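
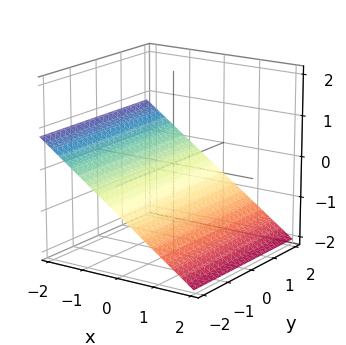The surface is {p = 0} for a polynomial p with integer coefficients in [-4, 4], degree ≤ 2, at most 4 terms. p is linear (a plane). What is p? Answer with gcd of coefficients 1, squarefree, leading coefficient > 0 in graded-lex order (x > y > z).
First, the degree is 1 — every cross-section is a straight line — this is a plane.
Next, observable constraints: it meets the x-axis at x = -1 (among the integer gridlines); no y-intercept at any integer in the box.
Finally, the integer polynomial consistent with all of this is the stated p.

2*x + 3*z + 2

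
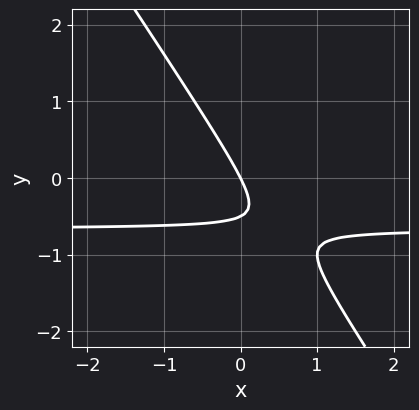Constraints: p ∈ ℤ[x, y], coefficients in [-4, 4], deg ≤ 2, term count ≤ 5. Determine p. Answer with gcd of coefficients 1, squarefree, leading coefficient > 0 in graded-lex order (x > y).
3*x*y + 2*y^2 + 2*x + y

1. The degree is 2 — the shape is more complex than any degree-1 curve.
2. Observable constraints: it meets the x-axis at x = 0 (among the integer gridlines); it crosses the y-axis at the gridline y = 0.
3. Matching integer coefficients to the picture gives p.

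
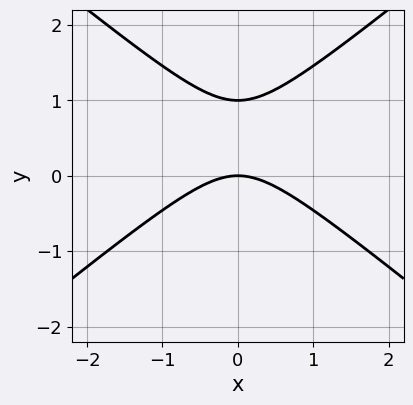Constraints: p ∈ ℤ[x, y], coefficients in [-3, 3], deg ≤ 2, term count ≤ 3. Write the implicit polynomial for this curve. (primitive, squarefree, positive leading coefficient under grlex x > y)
2*x^2 - 3*y^2 + 3*y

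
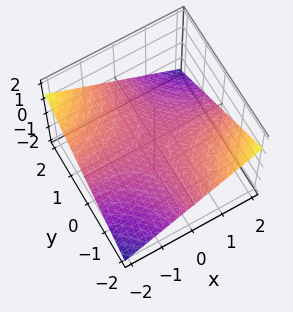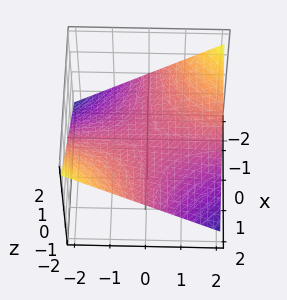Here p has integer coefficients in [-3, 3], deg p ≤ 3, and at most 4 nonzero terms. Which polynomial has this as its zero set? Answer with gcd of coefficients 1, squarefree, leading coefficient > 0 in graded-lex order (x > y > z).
x*y + 3*z

1. deg p = 2. A saddle surface; a quadric.
2. From the visible intercepts: the visible y-axis segment lies entirely on the surface; the visible x-axis segment lies entirely on the surface; one z-axis crossing is at z = 0.
3. Assembling these constraints gives the stated polynomial.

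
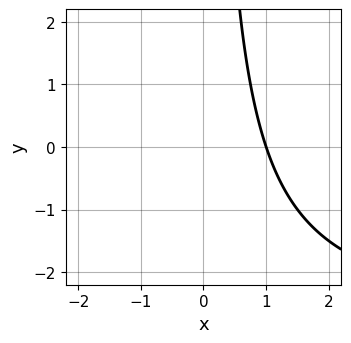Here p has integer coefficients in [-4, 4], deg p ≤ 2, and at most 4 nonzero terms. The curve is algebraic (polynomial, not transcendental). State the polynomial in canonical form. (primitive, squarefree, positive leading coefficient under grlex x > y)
1. The degree is 2 — the shape is more complex than any degree-1 curve.
2. Reading off the gridlines: it misses every integer gridline on the y-axis; one x-axis crossing is at x = 1.
3. Matching integer coefficients to the picture gives p.

x*y + 3*x - 3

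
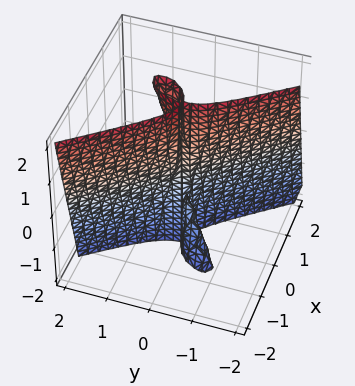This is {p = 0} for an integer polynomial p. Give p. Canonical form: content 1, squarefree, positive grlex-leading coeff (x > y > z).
2*x^3 - x*y*z + y^3

First, the picture has 2 separate pieces. They look like related sheets of one shape, so recover p as a whole.
Next, the degree is 3 — no degree-2 surface has this shape.
Then, from the visible intercepts: the visible z-axis segment lies entirely on the surface; it crosses the y-axis at the gridline y = 0; it meets the x-axis at x = 0 (among the integer gridlines).
Finally, these observations pin down the coefficients.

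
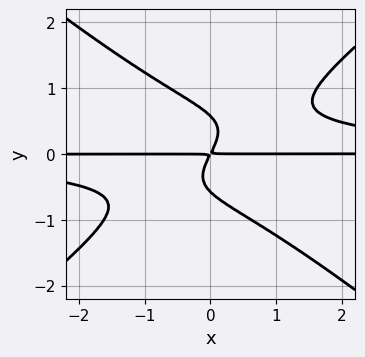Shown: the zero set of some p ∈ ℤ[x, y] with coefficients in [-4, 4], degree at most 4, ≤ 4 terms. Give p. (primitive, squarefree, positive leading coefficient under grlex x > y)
The degree is 4 — the shape is more complex than any degree-3 curve.
Reading off the gridlines: every point of the x-axis in the box is on the curve.
The integer polynomial consistent with all of this is the stated p.

2*x^2*y^2 - 3*y^4 - 2*x*y + y^2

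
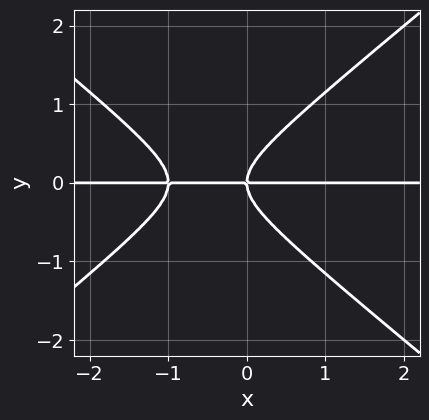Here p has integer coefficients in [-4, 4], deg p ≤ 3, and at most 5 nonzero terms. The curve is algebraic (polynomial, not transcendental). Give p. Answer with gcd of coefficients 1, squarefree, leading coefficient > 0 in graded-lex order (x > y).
First, degree: no degree-2 curve has this shape, so deg p = 3.
Then, from the axis intercepts and sections: it crosses the y-axis at the gridline y = 0; the visible x-axis segment lies entirely on the curve.
Finally, the integer polynomial consistent with all of this is the stated p.

2*x^2*y - 3*y^3 + 2*x*y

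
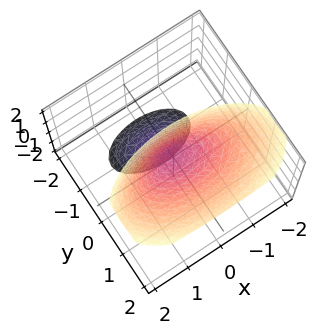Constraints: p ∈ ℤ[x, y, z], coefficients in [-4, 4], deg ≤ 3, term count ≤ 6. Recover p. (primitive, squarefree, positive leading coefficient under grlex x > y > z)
x^2 + 3*y^2 - 3*y*z - z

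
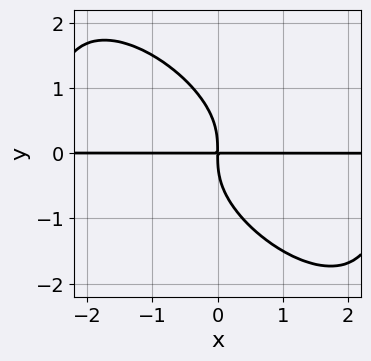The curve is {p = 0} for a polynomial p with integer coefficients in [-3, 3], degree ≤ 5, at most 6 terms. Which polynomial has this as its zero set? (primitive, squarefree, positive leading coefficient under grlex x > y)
2*x^2*y^2 + 3*x*y^3 + 2*y^4 + 3*x*y

(a) deg p = 4. A generic line meets the curve in up to 4 points.
(b) Against the integer gridlines: the visible x-axis segment lies entirely on the curve.
(c) Assembling these constraints gives the stated polynomial.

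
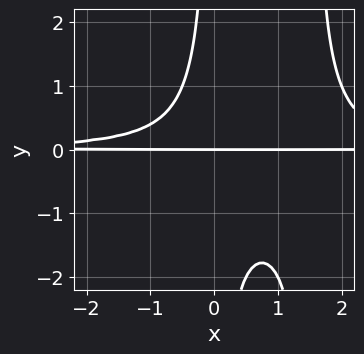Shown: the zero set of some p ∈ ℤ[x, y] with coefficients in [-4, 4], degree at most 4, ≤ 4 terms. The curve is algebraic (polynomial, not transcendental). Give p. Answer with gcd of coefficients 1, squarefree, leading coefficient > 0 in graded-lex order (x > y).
First, deg p = 4. The shape is more complex than any degree-3 curve.
Next, from the axis intercepts and sections: every point of the x-axis in the box is on the curve; it crosses the y-axis at the gridline y = 0.
Finally, the integer polynomial consistent with all of this is the stated p.

2*x^2*y^2 - 3*x*y^2 - 2*y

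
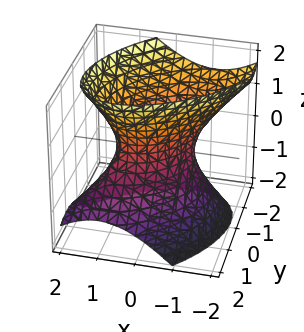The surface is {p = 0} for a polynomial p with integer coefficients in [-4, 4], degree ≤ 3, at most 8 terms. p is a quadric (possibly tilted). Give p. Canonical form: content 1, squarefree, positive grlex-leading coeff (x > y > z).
1. Degree: the shape is more complex than any degree-1 surface, so deg p = 2.
2. From the visible intercepts: no z-intercept at any integer in the box.
3. Assembling these constraints gives the stated polynomial.

3*x^2 - 3*x*y + 3*y^2 + 2*y*z - 2*z^2 - 2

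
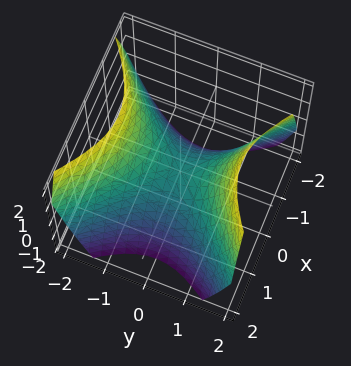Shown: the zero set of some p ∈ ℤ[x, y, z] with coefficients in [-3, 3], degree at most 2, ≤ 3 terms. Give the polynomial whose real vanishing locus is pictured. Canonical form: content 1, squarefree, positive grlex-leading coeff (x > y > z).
x^2 - y^2 + z

deg p = 2. A hyperbolic paraboloid; a quadric.
Symmetries: the x ↦ −x reflection is a symmetry, so x appears only in even powers; it's symmetric under y → −y, forcing even powers of y.
Against the integer gridlines: it crosses the y-axis at the gridline y = 0; it crosses the z-axis at the gridline z = 0; it meets the x-axis at x = 0 (among the integer gridlines).
These observations pin down the coefficients.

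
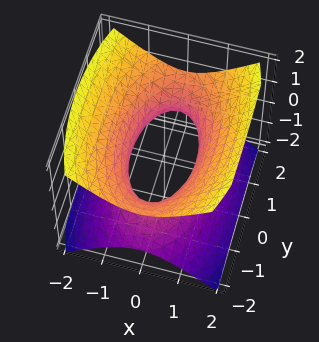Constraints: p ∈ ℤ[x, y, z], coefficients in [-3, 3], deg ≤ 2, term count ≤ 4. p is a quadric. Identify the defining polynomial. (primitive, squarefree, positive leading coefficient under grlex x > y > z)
(a) Degree: an hourglass — one-sheet hyperboloid; a quadric, so deg p = 2.
(b) Symmetries: mirror symmetry z ↦ −z ⇒ only even powers of z; mirror symmetry x ↦ −x ⇒ only even powers of x; mirror symmetry y ↦ −y ⇒ only even powers of y.
(c) Reading off the gridlines: no z-intercept at any integer in the box.
(d) Solving for integer coefficients yields p as stated.

3*x^2 + y^2 - 3*z^2 - 2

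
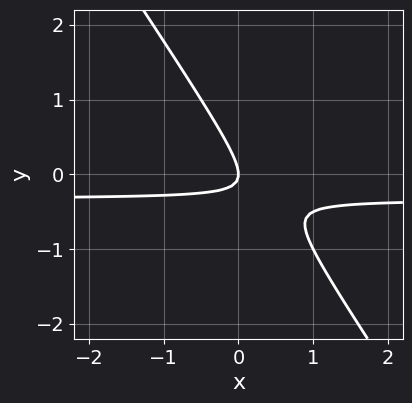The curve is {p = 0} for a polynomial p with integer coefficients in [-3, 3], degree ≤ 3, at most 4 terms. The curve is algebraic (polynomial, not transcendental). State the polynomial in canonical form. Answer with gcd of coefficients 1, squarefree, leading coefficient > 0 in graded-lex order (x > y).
(a) deg p = 2.
(b) Checking where it meets the axes: it crosses the y-axis at the gridline y = 0; it crosses the x-axis at the gridline x = 0.
(c) Fitting integer coefficients to these (and the overall shape) gives p.

3*x*y + 2*y^2 + x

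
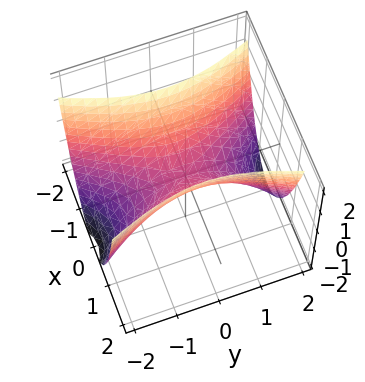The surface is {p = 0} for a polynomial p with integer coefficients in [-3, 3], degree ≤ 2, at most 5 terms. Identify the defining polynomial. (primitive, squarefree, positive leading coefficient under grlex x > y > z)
3*x^2 - y^2 - 2*z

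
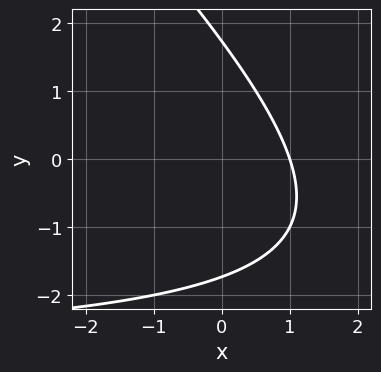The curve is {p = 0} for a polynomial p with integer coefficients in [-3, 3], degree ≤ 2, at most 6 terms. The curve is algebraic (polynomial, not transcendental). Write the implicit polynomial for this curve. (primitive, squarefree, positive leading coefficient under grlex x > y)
x*y + y^2 + 3*x - 3

(a) deg p = 2.
(b) From the axis intercepts and sections: it meets the x-axis at x = 1 (among the integer gridlines).
(c) These observations pin down the coefficients.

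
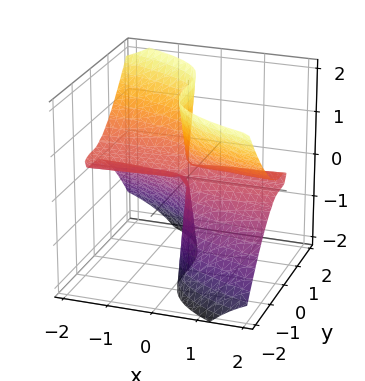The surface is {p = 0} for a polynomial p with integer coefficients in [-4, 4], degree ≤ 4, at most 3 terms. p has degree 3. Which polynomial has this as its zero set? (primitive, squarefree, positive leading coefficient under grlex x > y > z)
3*x*z^2 + 2*y^3 - x*z

First, the degree is 3 — no degree-2 surface has this shape.
Next, reading off the gridlines: the visible z-axis segment lies entirely on the surface; it crosses the y-axis at the gridline y = 0.
Finally, matching integer coefficients to the picture gives p. Check: (2, 0, 0) on the x-axis lies on the surface, and p(2, 0, 0) = 0. ✓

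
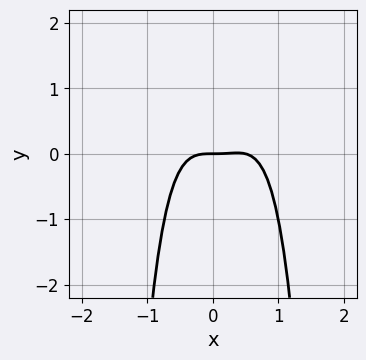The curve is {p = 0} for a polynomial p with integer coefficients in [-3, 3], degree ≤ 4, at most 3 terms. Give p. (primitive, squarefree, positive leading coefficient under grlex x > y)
2*x^4 - x^3 + y

The degree is 4 — a generic line meets the curve in up to 4 points.
From the visible intercepts: one x-axis crossing is at x = 0; one y-axis crossing is at y = 0.
Together with the visible shape, these determine p as stated.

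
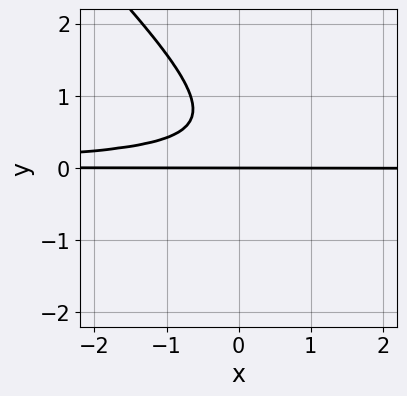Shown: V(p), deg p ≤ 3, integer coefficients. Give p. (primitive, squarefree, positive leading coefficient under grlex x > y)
3*x*y^2 + 3*y^3 - 3*y^2 + 2*y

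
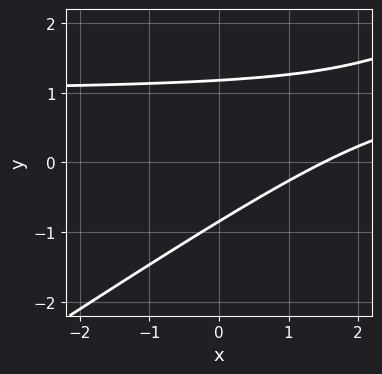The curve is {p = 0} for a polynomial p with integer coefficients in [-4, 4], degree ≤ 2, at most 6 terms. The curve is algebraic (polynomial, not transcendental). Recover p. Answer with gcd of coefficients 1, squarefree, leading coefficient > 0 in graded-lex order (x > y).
(a) Degree: a generic line meets the curve in up to 2 points, so deg p = 2.
(b) The integer polynomial consistent with all of this is the stated p.

2*x*y - 3*y^2 - 2*x + y + 3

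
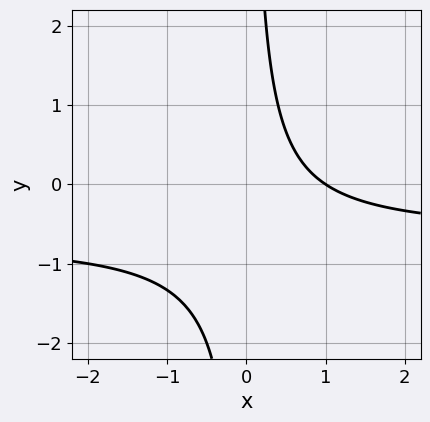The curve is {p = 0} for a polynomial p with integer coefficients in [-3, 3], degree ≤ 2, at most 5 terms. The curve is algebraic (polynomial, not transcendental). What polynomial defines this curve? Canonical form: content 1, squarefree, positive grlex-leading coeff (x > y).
1. The degree is 2 — a generic line meets the curve in up to 2 points.
2. Against the integer gridlines: the curve avoids every integer y-axis point in the box; one x-axis crossing is at x = 1.
3. Matching integer coefficients to the picture gives p.

3*x*y + 2*x - 2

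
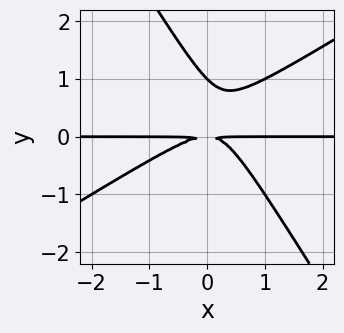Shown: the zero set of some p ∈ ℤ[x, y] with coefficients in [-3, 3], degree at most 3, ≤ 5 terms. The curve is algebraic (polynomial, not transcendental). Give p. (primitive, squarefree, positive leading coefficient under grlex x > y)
x^2*y - x*y^2 - y^3 + y^2

The degree is 3 — no degree-2 curve has this shape.
Reading off the gridlines: it meets the y-axis at y = 1 (among the integer gridlines); every point of the x-axis in the box is on the curve.
Putting this together gives p.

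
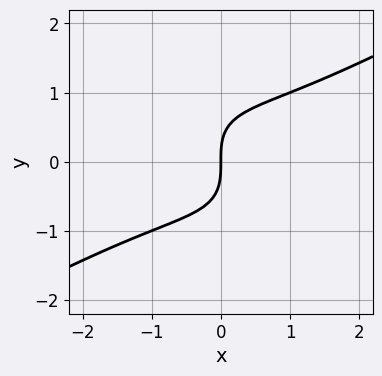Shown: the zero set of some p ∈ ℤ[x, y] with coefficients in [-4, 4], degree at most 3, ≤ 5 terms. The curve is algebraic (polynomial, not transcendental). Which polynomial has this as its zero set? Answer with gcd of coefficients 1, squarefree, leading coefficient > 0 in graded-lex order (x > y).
1. deg p = 3. A generic line meets the curve in up to 3 points.
2. Against the integer gridlines: it meets the x-axis at x = 0 (among the integer gridlines); it crosses the y-axis at the gridline y = 0.
3. Together with the visible shape, these determine p as stated.

x^3 - 2*x*y^2 - 2*y^3 + 3*x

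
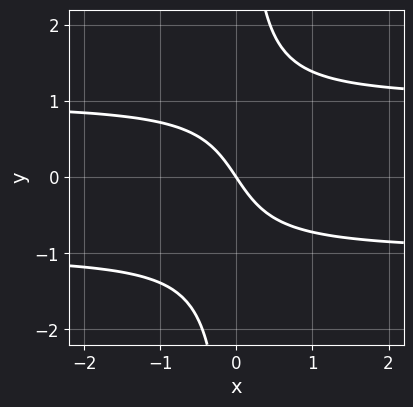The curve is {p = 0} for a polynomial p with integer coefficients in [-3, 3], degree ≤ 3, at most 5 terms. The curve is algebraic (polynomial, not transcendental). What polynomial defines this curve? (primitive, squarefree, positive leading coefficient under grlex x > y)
3*x*y^2 - 3*x - 2*y

First, the degree is 3 — no degree-2 curve has this shape.
Next, observable constraints: it crosses the x-axis at the gridline x = 0; one y-axis crossing is at y = 0.
Finally, these observations pin down the coefficients.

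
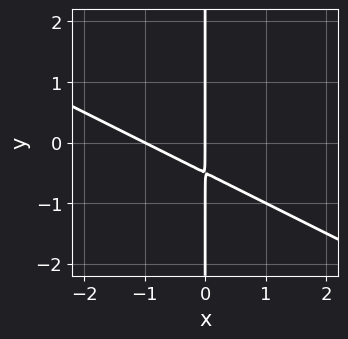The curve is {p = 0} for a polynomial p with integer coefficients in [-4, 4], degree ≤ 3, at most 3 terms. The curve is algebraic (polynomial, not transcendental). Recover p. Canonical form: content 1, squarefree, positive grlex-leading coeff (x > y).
(a) Degree: no degree-1 curve has this shape, so deg p = 2.
(b) From the visible intercepts: the visible y-axis segment lies entirely on the curve; the x-axis gridline crossings are at x ∈ {-1, 0}.
(c) The integer polynomial consistent with all of this is the stated p.

x^2 + 2*x*y + x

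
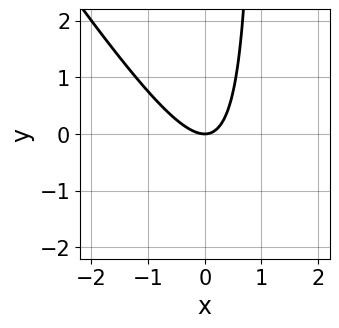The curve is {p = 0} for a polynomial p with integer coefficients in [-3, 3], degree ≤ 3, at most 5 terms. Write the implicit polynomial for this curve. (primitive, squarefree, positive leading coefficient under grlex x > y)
1. The degree is 2 — no degree-1 curve has this shape.
2. Reading off the gridlines: it crosses the x-axis at the gridline x = 0; one y-axis crossing is at y = 0.
3. Together with the visible shape, these determine p as stated.

3*x^2 + 2*x*y - 2*y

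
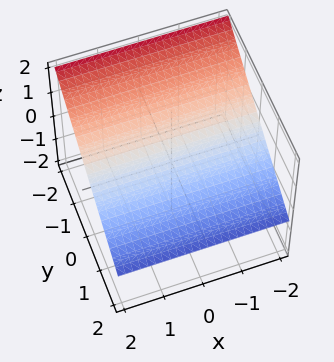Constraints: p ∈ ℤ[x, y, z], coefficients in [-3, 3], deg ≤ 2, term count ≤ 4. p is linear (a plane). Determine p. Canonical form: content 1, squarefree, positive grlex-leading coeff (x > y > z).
2*y + 3*z - 2

The degree is 1 — every cross-section is a straight line — this is a plane.
From the axis intercepts and sections: the surface avoids every integer x-axis point in the box; one y-axis crossing is at y = 1.
Putting this together gives p.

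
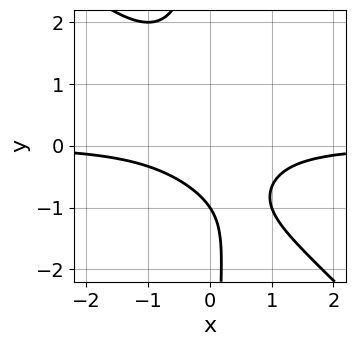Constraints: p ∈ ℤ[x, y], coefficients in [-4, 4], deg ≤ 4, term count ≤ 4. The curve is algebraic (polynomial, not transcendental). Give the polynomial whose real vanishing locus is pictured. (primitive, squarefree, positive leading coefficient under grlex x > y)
3*x^2*y + 3*x*y^2 + 2*y + 2

First, degree: no degree-2 curve has this shape, so deg p = 3.
Then, checking where it meets the axes: it misses every integer gridline on the x-axis; it crosses the y-axis at the gridline y = -1.
Finally, these observations pin down the coefficients.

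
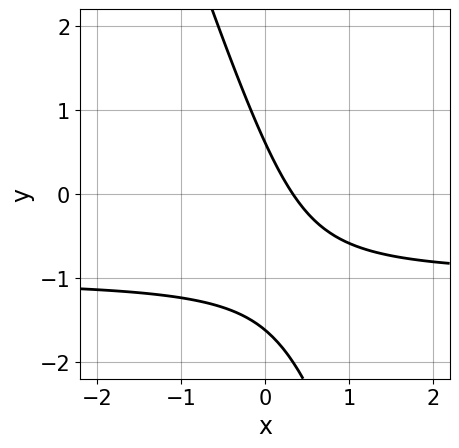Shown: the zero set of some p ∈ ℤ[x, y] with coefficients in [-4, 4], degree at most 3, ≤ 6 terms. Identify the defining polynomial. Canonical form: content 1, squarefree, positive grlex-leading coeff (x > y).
(a) The degree is 2 — a generic line meets the curve in up to 2 points.
(b) Matching integer coefficients to the picture gives p.

3*x*y + y^2 + 3*x + y - 1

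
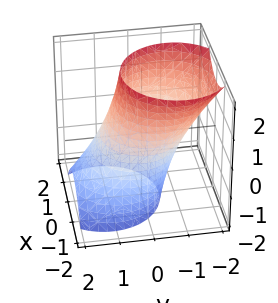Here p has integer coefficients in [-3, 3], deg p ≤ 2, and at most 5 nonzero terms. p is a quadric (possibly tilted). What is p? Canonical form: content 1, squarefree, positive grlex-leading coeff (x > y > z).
(a) Degree: the shape is more complex than any degree-1 surface, so deg p = 2.
(b) From the axis intercepts and sections: no z-intercept at any integer in the box.
(c) Fitting integer coefficients to these (and the overall shape) gives p.

2*x^2 + 2*y^2 + 2*y*z - 3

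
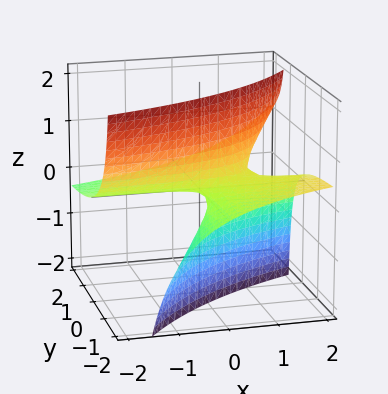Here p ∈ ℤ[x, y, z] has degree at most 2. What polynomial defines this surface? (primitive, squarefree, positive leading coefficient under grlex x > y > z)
x*y + 2*x*z - 3*y*z - 2*z

1. deg p = 2. The shape is more complex than any degree-1 surface.
2. From the axis intercepts and sections: one z-axis crossing is at z = 0; the visible y-axis segment lies entirely on the surface; every point of the x-axis in the box is on the surface.
3. Solving for integer coefficients yields p as stated.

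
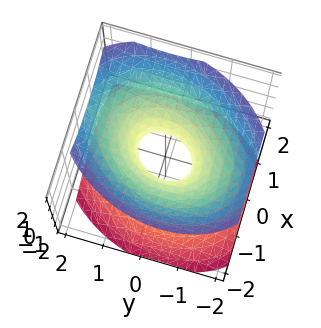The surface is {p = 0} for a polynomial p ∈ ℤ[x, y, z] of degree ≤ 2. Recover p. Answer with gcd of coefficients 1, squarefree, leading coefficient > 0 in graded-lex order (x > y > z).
(a) Degree: a generic line meets the surface in up to 2 points, so deg p = 2.
(b) From the visible intercepts: the surface avoids every integer z-axis point in the box.
(c) These observations pin down the coefficients.

3*x^2 - x*y + 2*y^2 - 3*z^2 - 1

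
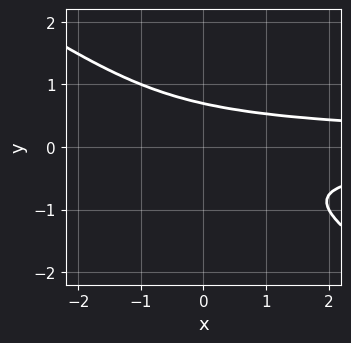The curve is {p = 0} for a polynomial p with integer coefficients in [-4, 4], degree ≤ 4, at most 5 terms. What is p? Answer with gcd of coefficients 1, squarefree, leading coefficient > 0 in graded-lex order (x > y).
deg p = 3.
Checking where it meets the axes: no x-intercept at any integer in the box.
Together with the visible shape, these determine p as stated.

2*x*y^2 + 3*y^3 - 1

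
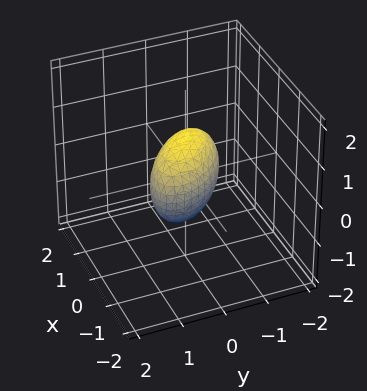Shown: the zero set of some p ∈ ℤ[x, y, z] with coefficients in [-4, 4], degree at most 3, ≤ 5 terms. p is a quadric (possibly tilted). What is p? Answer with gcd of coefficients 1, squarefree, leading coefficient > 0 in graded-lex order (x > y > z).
3*x^2 + 3*x*y + 3*y^2 + 2*z^2 - 2

(a) Degree: no degree-1 surface has this shape, so deg p = 2.
(b) Reading off the gridlines: among the integer gridlines, it crosses the z-axis at z ∈ {-1, 1}.
(c) The integer polynomial consistent with all of this is the stated p.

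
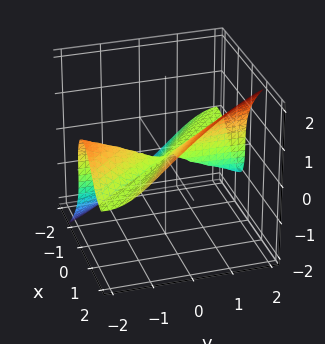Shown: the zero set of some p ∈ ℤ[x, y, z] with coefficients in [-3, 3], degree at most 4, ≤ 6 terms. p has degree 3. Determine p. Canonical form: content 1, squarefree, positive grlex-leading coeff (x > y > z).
x^3 + 2*x^2*y - x^2*z + x*y^2 - z^3

deg p = 3. A generic line meets the surface in up to 3 points.
From the axis intercepts and sections: it crosses the x-axis at the gridline x = 0; the visible y-axis segment lies entirely on the surface; it crosses the z-axis at the gridline z = 0.
Together with the visible shape, these determine p as stated.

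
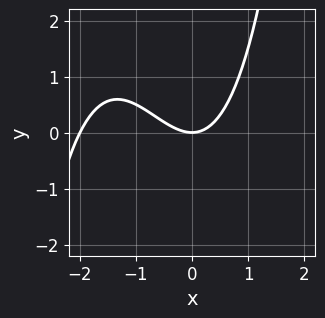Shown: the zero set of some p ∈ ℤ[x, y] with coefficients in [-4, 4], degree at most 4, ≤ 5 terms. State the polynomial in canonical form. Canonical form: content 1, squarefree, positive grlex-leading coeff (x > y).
Degree: a generic line meets the curve in up to 3 points, so deg p = 3.
From the axis intercepts and sections: it meets the y-axis at y = 0 (among the integer gridlines); among the integer gridlines, it crosses the x-axis at x ∈ {-2, 0}.
Fitting integer coefficients to these (and the overall shape) gives p.

x^3 + 2*x^2 - 2*y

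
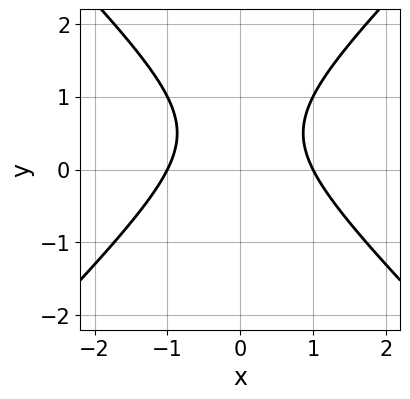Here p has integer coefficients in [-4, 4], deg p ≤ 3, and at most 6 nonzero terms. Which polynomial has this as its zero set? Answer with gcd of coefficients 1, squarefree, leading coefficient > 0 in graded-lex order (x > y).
(a) Degree: a generic line meets the curve in up to 2 points, so deg p = 2.
(b) Symmetries: the x ↦ −x reflection is a symmetry, so x appears only in even powers.
(c) From the visible intercepts: among the integer gridlines, it crosses the x-axis at x ∈ {-1, 1}; it misses every integer gridline on the y-axis.
(d) Together with the visible shape, these determine p as stated.

x^2 - y^2 + y - 1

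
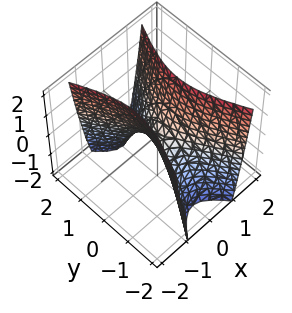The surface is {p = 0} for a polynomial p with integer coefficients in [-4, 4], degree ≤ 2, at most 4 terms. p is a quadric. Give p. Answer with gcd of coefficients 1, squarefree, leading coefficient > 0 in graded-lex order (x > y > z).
3*x^2 - y^2 - z

Degree: a hyperbolic paraboloid; a quadric, so deg p = 2.
Symmetries: the y ↦ −y reflection is a symmetry, so y appears only in even powers; it's symmetric under x → −x, forcing even powers of x.
From the axis intercepts and sections: one z-axis crossing is at z = 0; one x-axis crossing is at x = 0; it crosses the y-axis at the gridline y = 0.
Assembling these constraints gives the stated polynomial.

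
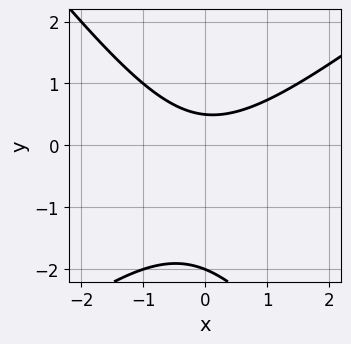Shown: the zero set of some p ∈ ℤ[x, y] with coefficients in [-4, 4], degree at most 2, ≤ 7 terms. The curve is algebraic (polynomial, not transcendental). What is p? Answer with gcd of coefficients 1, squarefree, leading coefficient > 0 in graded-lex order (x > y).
2*x^2 - x*y - 2*y^2 - 3*y + 2

1. Degree: a generic line meets the curve in up to 2 points, so deg p = 2.
2. Against the integer gridlines: one y-axis crossing is at y = -2; it misses every integer gridline on the x-axis.
3. Matching integer coefficients to the picture gives p.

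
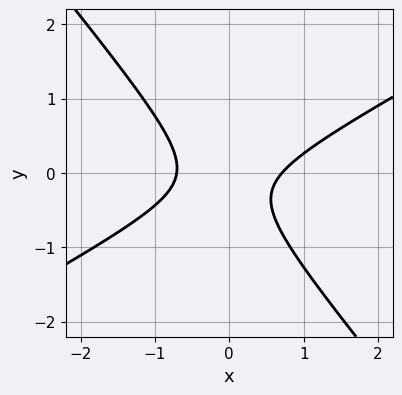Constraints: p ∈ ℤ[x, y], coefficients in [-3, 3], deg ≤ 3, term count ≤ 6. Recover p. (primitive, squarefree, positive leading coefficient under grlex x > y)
2*x^2 - 2*x*y - 3*y^2 - y - 1

(a) The degree is 2 — no degree-1 curve has this shape.
(b) Reading off the gridlines: the curve avoids every integer y-axis point in the box.
(c) Solving for integer coefficients yields p as stated.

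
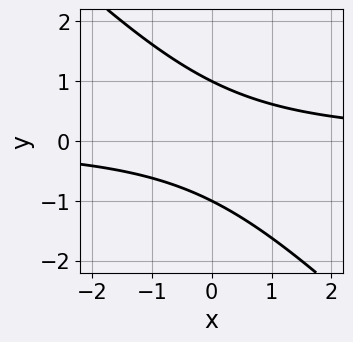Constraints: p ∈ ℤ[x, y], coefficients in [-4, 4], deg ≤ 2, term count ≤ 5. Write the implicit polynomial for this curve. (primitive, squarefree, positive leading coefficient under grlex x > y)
The degree is 2 — a generic line meets the curve in up to 2 points.
Checking where it meets the axes: it misses every integer gridline on the x-axis; among the integer gridlines, it crosses the y-axis at y ∈ {-1, 1}.
The integer polynomial consistent with all of this is the stated p.

x*y + y^2 - 1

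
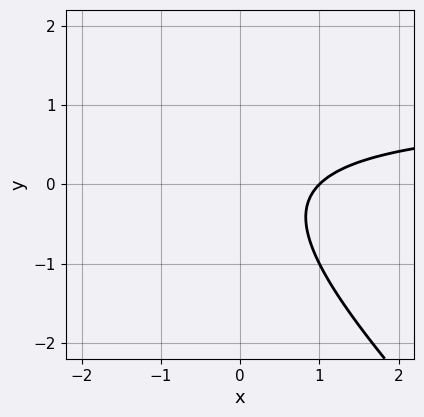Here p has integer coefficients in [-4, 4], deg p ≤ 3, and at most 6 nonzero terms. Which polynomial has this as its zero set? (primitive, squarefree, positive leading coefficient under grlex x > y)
x*y + y^2 - x + 1

deg p = 2. No degree-1 curve has this shape.
Observable constraints: it crosses the x-axis at the gridline x = 1; the curve avoids every integer y-axis point in the box.
These observations pin down the coefficients.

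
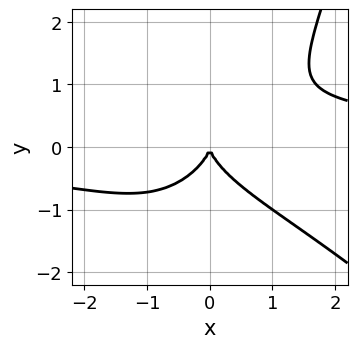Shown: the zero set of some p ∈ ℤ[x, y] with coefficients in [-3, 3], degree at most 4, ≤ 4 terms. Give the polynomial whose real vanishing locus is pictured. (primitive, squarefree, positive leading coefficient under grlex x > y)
x^3*y + x^2*y^2 - 2*y^3 - 2*x^2

First, degree: the shape is more complex than any degree-3 curve, so deg p = 4.
Next, reading off the gridlines: it crosses the x-axis at the gridline x = 0; it crosses the y-axis at the gridline y = 0.
Finally, putting this together gives p.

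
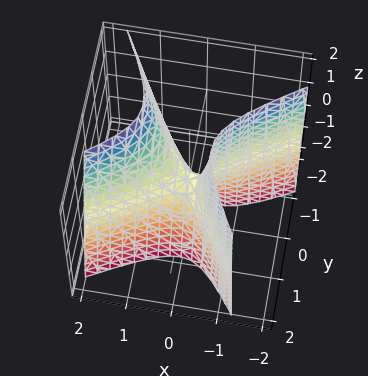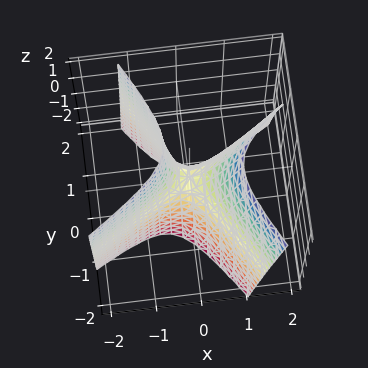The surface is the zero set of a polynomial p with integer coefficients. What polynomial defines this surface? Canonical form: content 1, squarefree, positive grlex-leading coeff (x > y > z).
3*x^2 - 3*x*y - x*z - 3*y^2 - z

deg p = 2.
From the axis intercepts and sections: one z-axis crossing is at z = 0; it meets the x-axis at x = 0 (among the integer gridlines); it meets the y-axis at y = 0 (among the integer gridlines).
These observations pin down the coefficients.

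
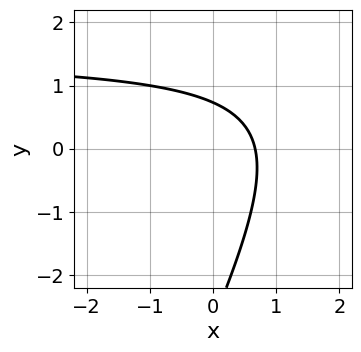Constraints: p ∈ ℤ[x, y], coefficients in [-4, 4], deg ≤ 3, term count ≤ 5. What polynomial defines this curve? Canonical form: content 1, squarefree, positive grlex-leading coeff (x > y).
1. deg p = 2. No degree-1 curve has this shape.
2. Putting this together gives p.

2*x*y - y^2 - 3*x - 2*y + 2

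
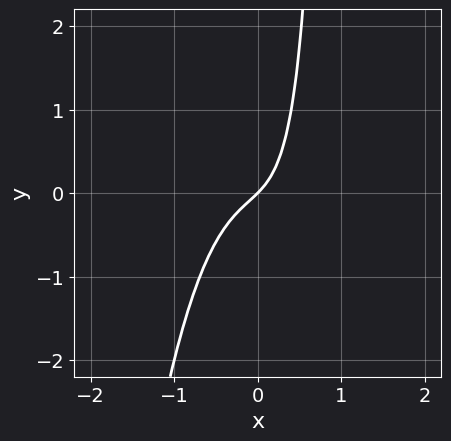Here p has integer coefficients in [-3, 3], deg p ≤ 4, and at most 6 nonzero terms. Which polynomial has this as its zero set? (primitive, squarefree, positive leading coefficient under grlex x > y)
The degree is 3 — a generic line meets the curve in up to 3 points.
Against the integer gridlines: it meets the x-axis at x = 0 (among the integer gridlines); one y-axis crossing is at y = 0.
Fitting integer coefficients to these (and the overall shape) gives p.

3*x^3 + x*y + x - y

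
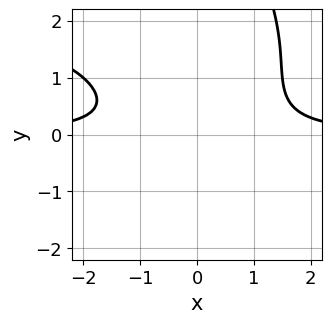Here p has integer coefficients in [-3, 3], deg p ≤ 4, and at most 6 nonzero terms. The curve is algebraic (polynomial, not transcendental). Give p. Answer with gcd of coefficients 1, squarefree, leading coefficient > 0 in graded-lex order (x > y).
Degree: no degree-3 curve has this shape, so deg p = 4.
Against the integer gridlines: no y-intercept at any integer in the box; no x-intercept at any integer in the box.
Putting this together gives p.

x^2*y^2 - x*y^3 - 3*x^2*y + 3*y^2 + 3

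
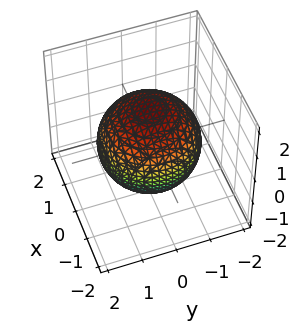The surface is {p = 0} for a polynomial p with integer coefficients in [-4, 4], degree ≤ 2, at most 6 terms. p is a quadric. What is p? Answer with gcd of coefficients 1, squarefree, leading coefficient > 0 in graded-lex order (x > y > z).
x^2 + y^2 + z^2 - 2

First, deg p = 2. A closed, bounded, convex surface; a quadric.
Then, symmetry: the z-axis is an axis of rotation, so x and y enter only as x² + y²; mirror symmetry z ↦ −z ⇒ only even powers of z.
Then, against the integer gridlines: a circular section at z = 0 has radius between 1 and 2.
Finally, solving for integer coefficients yields p as stated.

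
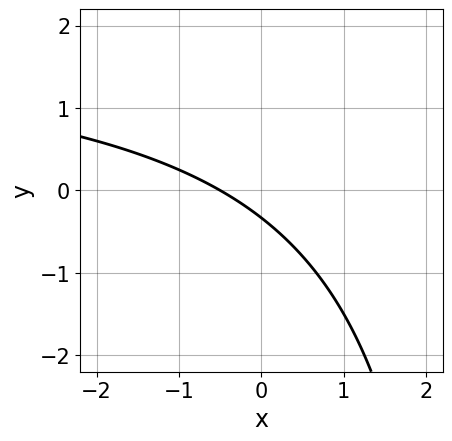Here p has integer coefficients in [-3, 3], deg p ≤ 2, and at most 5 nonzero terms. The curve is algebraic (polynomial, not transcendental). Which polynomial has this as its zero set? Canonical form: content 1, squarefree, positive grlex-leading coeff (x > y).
(a) Degree: the shape is more complex than any degree-1 curve, so deg p = 2.
(b) The integer polynomial consistent with all of this is the stated p.

x*y - 2*x - 3*y - 1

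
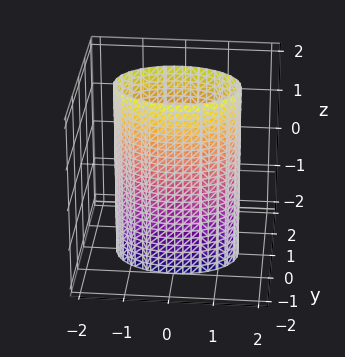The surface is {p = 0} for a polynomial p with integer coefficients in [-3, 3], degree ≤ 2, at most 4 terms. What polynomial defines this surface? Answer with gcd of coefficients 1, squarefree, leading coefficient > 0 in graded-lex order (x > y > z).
(a) Degree: constant cross-section along one axis; a quadric, so deg p = 2.
(b) Symmetries: it's symmetric under y → −y, forcing even powers of y; mirror symmetry x ↦ −x ⇒ only even powers of x; it's symmetric under z → −z, forcing even powers of z.
(c) Checking where it meets the axes: it misses every integer gridline on the z-axis; among the integer gridlines, it crosses the y-axis at y ∈ {-1, 1}.
(d) Matching integer coefficients to the picture gives p.

x^2 + 2*y^2 - 2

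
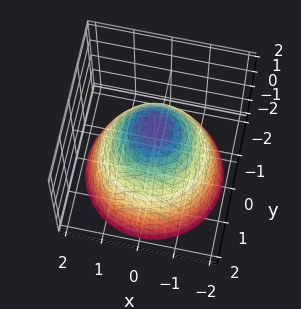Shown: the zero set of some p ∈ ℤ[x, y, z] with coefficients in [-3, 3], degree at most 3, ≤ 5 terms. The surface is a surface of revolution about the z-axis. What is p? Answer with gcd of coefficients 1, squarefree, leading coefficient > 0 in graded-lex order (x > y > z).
2*x^2 + 2*y^2 + 2*z - 3

Degree: no degree-1 surface has this shape, so deg p = 2.
Symmetries: every cross-section ⟂ z is a circle, so x, y appear only via x² + y².
Observable constraints: a circular section at z = 1 has radius between 0 and 1.
Assembling these constraints gives the stated polynomial.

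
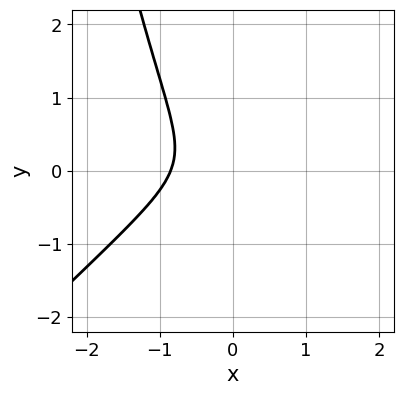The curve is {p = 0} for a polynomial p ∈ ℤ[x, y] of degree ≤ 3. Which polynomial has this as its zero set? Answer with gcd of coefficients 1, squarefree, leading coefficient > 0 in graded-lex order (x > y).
3*x^3 - 3*x^2*y + 3*y^2 - x + 1

First, degree: a generic line meets the curve in up to 3 points, so deg p = 3.
Then, observable constraints: no y-intercept at any integer in the box.
Finally, solving for integer coefficients yields p as stated.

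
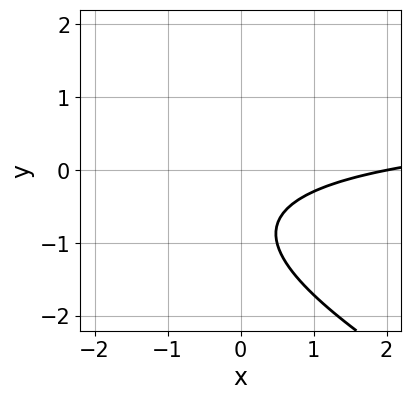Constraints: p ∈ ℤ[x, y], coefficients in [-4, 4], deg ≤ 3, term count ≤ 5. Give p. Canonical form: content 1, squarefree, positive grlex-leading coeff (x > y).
x*y + 2*y^2 - x + 3*y + 2

First, degree: the shape is more complex than any degree-1 curve, so deg p = 2.
Next, against the integer gridlines: the curve avoids every integer y-axis point in the box; it meets the x-axis at x = 2 (among the integer gridlines).
Finally, these observations pin down the coefficients.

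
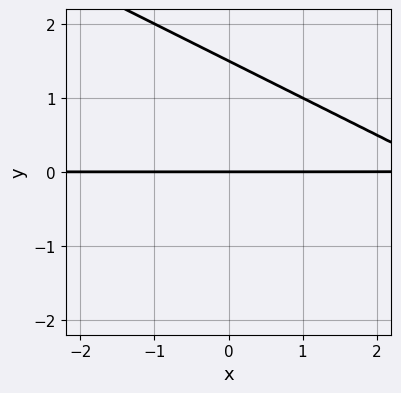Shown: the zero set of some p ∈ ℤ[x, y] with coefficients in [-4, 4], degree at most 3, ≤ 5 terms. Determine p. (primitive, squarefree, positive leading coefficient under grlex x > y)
(a) deg p = 2.
(b) Checking where it meets the axes: the visible x-axis segment lies entirely on the curve; one y-axis crossing is at y = 0.
(c) Putting this together gives p.

x*y + 2*y^2 - 3*y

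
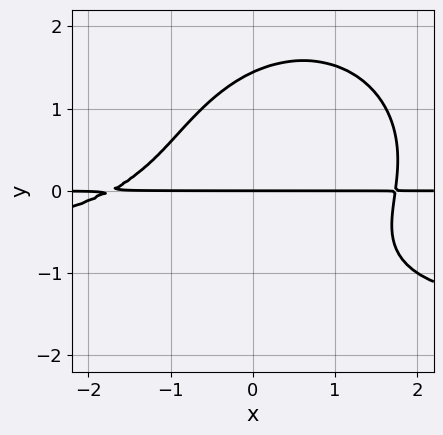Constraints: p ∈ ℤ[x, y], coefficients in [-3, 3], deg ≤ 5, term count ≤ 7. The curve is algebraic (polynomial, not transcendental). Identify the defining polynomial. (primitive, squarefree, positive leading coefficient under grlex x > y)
(a) Degree: the shape is more complex than any degree-3 curve, so deg p = 4.
(b) From the axis intercepts and sections: it meets the y-axis at y = 0 (among the integer gridlines); the visible x-axis segment lies entirely on the curve.
(c) The integer polynomial consistent with all of this is the stated p.

x^2*y^2 + y^4 + x^2*y - 2*x*y^2 - 3*y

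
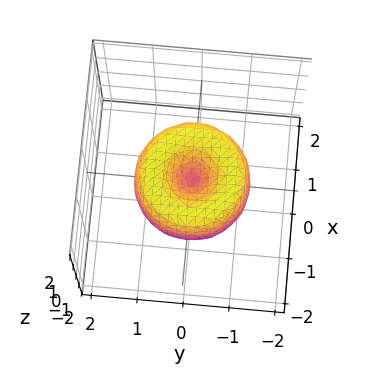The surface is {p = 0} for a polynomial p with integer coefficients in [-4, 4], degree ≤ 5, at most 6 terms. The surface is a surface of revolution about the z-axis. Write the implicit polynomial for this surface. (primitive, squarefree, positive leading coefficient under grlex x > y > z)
2*x^4 + 4*x^2*y^2 + 2*y^4 - 3*x^2 - 3*y^2 + 2*z^2

(a) deg p = 4.
(b) Symmetries: rotational symmetry about the z-axis ⇒ p depends on x, y only through x² + y².
(c) Reading off the gridlines: it crosses the y-axis at the gridline y = 0; a circular section at z = 0 has radius between 1 and 2; it crosses the x-axis at the gridline x = 0; one z-axis crossing is at z = 0.
(d) Solving for integer coefficients yields p as stated.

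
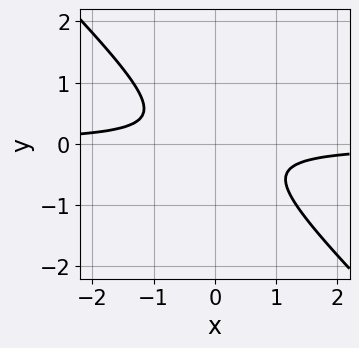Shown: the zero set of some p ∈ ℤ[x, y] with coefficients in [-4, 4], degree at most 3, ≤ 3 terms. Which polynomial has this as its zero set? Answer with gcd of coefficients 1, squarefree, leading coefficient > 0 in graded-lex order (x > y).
3*x*y + 3*y^2 + 1

First, degree: a generic line meets the curve in up to 2 points, so deg p = 2.
Next, reading off the gridlines: it misses every integer gridline on the y-axis; no x-intercept at any integer in the box.
Finally, assembling these constraints gives the stated polynomial.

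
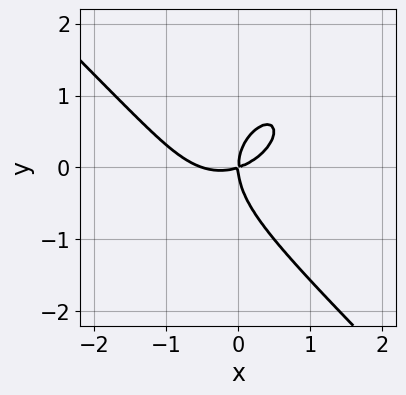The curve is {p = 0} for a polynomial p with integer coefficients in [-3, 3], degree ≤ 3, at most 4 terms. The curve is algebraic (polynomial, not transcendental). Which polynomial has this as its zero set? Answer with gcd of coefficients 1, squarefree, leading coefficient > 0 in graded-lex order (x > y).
2*x^3 + 2*y^3 + x^2 - 3*x*y

1. The degree is 3 — no degree-2 curve has this shape.
2. From the visible intercepts: it meets the y-axis at y = 0 (among the integer gridlines); it meets the x-axis at x = 0 (among the integer gridlines).
3. Matching integer coefficients to the picture gives p.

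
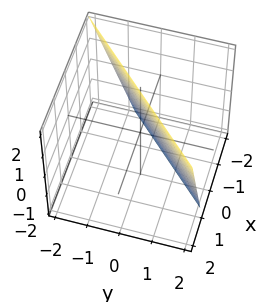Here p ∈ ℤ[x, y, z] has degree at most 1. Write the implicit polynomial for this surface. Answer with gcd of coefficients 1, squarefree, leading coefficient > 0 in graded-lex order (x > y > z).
(a) The degree is 1 — the surface is flat (a plane).
(b) From the visible intercepts: it crosses the z-axis at the gridline z = 2.
(c) The integer polynomial consistent with all of this is the stated p.

3*x - 3*y - z + 2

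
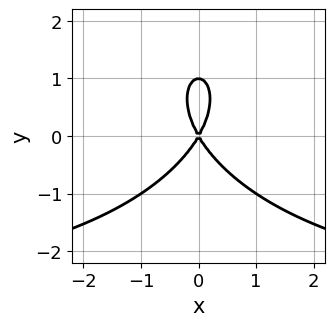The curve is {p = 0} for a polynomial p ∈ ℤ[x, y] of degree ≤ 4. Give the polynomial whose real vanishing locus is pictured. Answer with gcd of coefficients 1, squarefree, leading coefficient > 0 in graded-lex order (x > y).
x^2*y + y^3 + 3*x^2 - y^2

deg p = 3. No degree-2 curve has this shape.
Symmetries: mirror symmetry x ↦ −x ⇒ only even powers of x.
From the axis intercepts and sections: among the integer gridlines, it crosses the y-axis at y ∈ {0, 1}; one x-axis crossing is at x = 0.
Assembling these constraints gives the stated polynomial.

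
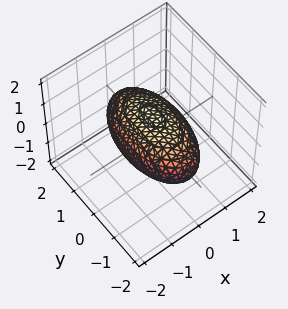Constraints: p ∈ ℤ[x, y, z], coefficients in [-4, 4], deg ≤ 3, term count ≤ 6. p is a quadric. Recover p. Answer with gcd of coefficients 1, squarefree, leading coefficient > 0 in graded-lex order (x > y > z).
3*x^2 + y^2 + 3*z^2 - 3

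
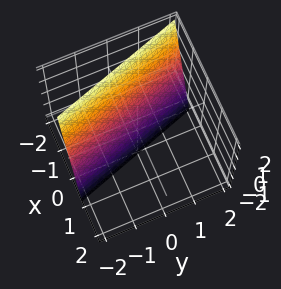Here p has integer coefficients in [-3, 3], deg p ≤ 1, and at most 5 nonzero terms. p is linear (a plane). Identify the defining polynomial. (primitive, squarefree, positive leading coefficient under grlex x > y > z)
First, deg p = 1.
Then, from the axis intercepts and sections: it crosses the z-axis at the gridline z = -2; it meets the y-axis at y = -2 (among the integer gridlines).
Finally, solving for integer coefficients yields p as stated.

3*x + y + z + 2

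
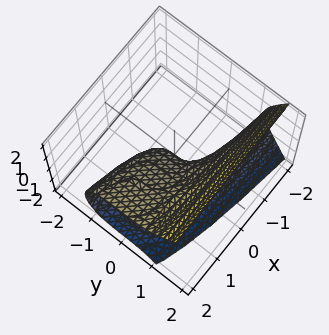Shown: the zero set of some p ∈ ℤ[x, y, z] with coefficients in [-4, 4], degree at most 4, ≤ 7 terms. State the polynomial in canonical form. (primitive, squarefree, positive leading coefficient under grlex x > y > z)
(a) deg p = 3. The shape is more complex than any degree-2 surface.
(b) Against the integer gridlines: it crosses the y-axis at the gridline y = 0; one z-axis crossing is at z = 0.
(c) Solving for integer coefficients yields p as stated.

3*y^3 - x*z - 3*z^2 + 2*x - z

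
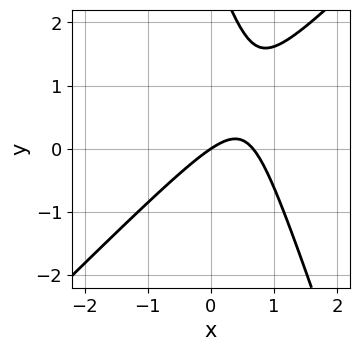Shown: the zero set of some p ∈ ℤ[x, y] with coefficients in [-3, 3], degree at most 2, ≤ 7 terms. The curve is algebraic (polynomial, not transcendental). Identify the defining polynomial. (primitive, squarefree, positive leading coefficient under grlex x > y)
First, deg p = 2.
Then, reading off the gridlines: it crosses the x-axis at the gridline x = 0; one y-axis crossing is at y = 0.
Finally, these observations pin down the coefficients.

3*x^2 - 2*x*y - y^2 - 2*x + 3*y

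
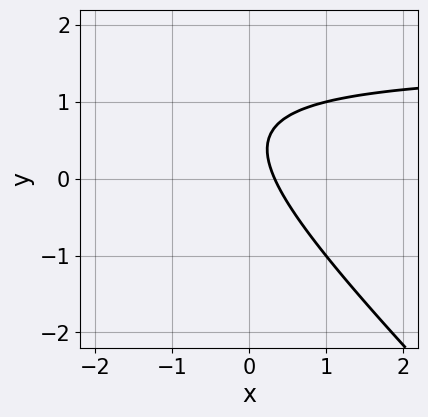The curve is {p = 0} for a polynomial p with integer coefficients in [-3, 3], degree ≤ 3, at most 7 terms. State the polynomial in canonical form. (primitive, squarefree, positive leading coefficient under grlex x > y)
2*x*y + 2*y^2 - 3*x - 2*y + 1

(a) The degree is 2 — the shape is more complex than any degree-1 curve.
(b) Checking where it meets the axes: the curve avoids every integer y-axis point in the box.
(c) Solving for integer coefficients yields p as stated.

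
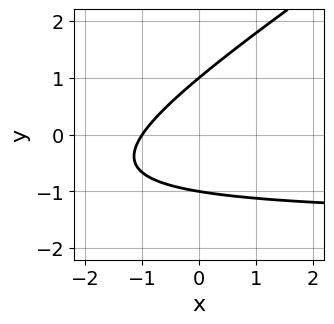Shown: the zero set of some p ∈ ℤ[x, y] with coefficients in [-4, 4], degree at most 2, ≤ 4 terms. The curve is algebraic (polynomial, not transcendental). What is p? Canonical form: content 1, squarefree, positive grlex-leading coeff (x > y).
1. The degree is 2 — a generic line meets the curve in up to 2 points.
2. Against the integer gridlines: the y-axis gridline crossings are at y ∈ {-1, 1}; it crosses the x-axis at the gridline x = -1.
3. Solving for integer coefficients yields p as stated.

2*x*y - 3*y^2 + 3*x + 3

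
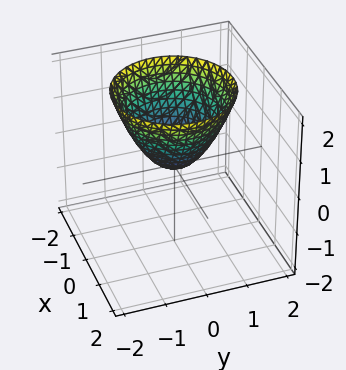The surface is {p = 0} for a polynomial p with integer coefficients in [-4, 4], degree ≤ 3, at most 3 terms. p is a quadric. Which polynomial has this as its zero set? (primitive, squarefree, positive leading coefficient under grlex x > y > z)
1. deg p = 2. A single bowl opening along one axis; a quadric.
2. Symmetries: the z-axis is an axis of rotation, so x and y enter only as x² + y².
3. Observable constraints: it crosses the x-axis at the gridline x = 0; one z-axis crossing is at z = 0; one y-axis crossing is at y = 0; a circular section at z = 2 has radius between 1 and 2.
4. These observations pin down the coefficients.

x^2 + y^2 - z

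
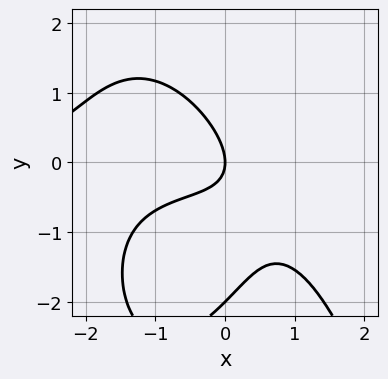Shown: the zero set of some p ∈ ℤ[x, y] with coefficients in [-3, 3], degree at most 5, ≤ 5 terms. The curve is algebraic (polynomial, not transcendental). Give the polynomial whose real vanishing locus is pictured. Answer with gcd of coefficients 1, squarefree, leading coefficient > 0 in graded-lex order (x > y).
The degree is 4 — a generic line meets the curve in up to 4 points.
Reading off the gridlines: the y-axis gridline crossings are at y ∈ {-2, 0}; it crosses the x-axis at the gridline x = 0.
Fitting integer coefficients to these (and the overall shape) gives p.

x^3*y - y^3 - 3*x*y - 2*y^2 - 2*x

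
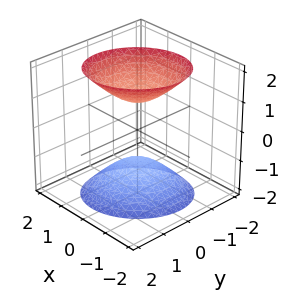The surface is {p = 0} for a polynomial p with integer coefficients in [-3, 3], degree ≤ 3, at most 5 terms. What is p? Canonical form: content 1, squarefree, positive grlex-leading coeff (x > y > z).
3*x^2 - x*y + 3*y^2 - 2*z^2 + 2

1. There are 2 components. They look like related sheets of one shape, so recover p as a whole.
2. deg p = 2. No degree-1 surface has this shape.
3. Observable constraints: the surface avoids every integer x-axis point in the box; the surface avoids every integer y-axis point in the box; among the integer gridlines, it crosses the z-axis at z ∈ {-1, 1}.
4. Putting this together gives p.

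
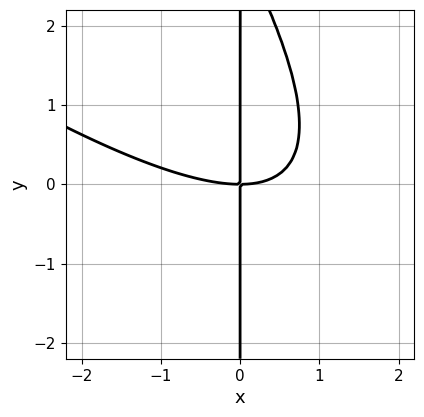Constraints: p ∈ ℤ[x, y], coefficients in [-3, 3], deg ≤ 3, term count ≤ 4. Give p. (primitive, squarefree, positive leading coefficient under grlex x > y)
x^3 + 2*x^2*y + x*y^2 - 3*x*y

Degree: the shape is more complex than any degree-2 curve, so deg p = 3.
Observable constraints: every point of the y-axis in the box is on the curve; it crosses the x-axis at the gridline x = 0.
Together with the visible shape, these determine p as stated.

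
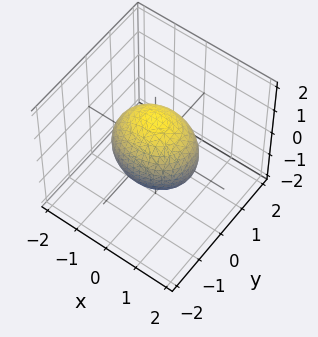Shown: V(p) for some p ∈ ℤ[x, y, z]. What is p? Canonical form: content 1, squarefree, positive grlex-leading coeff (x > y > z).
2*x^2 + 3*y^2 + 2*z^2 - 3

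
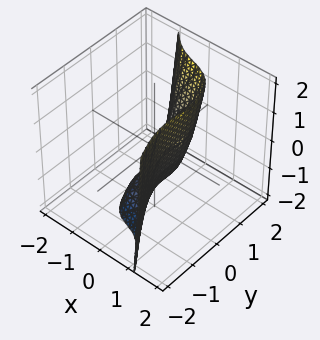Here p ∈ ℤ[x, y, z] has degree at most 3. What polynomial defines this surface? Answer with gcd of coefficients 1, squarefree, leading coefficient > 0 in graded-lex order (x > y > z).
Degree: the shape is more complex than any degree-2 surface, so deg p = 3.
Observable constraints: one y-axis crossing is at y = 1; one z-axis crossing is at z = -1.
Matching integer coefficients to the picture gives p.

2*x^3 + x*y^2 + y^3 - z - 1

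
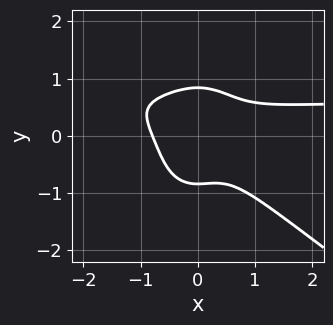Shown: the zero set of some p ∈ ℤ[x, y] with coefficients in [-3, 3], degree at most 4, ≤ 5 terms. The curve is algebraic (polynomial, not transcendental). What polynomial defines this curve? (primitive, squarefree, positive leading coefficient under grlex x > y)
deg p = 4. The shape is more complex than any degree-3 curve.
Solving for integer coefficients yields p as stated.

3*x^3*y + 3*x^2*y^2 + 2*y^4 - 2*x^3 - 1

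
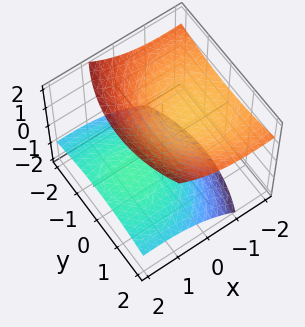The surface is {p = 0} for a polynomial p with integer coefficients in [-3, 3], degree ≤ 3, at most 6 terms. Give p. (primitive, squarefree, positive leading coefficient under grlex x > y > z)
x^2 + 3*x*z + y^2 - 3*z^2 + 2

1. There are 2 components. They look like related sheets of one shape, so recover p as a whole.
2. The degree is 2 — no degree-1 surface has this shape.
3. Reading off the gridlines: the surface avoids every integer y-axis point in the box; the surface avoids every integer x-axis point in the box.
4. These observations pin down the coefficients.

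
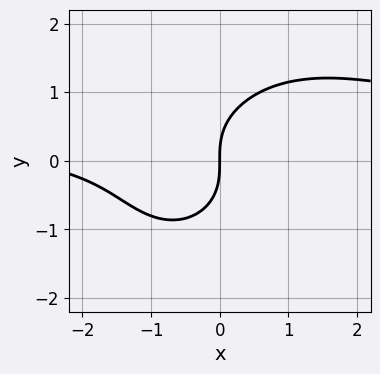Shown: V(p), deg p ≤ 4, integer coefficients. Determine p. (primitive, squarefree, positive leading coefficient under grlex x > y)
2*x^2*y - x*y^2 + 2*y^3 - x^2 - 3*x

1. deg p = 3.
2. Observable constraints: it meets the x-axis at x = 0 (among the integer gridlines); it meets the y-axis at y = 0 (among the integer gridlines).
3. Fitting integer coefficients to these (and the overall shape) gives p.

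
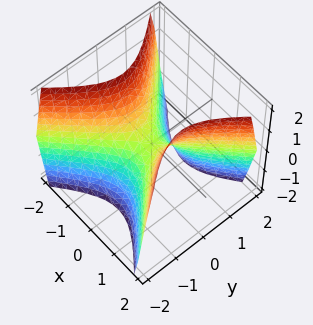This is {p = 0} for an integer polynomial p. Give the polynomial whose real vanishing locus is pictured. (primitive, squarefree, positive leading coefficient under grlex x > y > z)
Degree: a hyperbolic paraboloid; a quadric, so deg p = 2.
Symmetries: the x ↦ −x reflection is a symmetry, so x appears only in even powers; the y ↦ −y reflection is a symmetry, so y appears only in even powers.
Observable constraints: one y-axis crossing is at y = 0; it crosses the z-axis at the gridline z = 0.
Putting this together gives p.

3*x^2 - 3*y^2 - 2*z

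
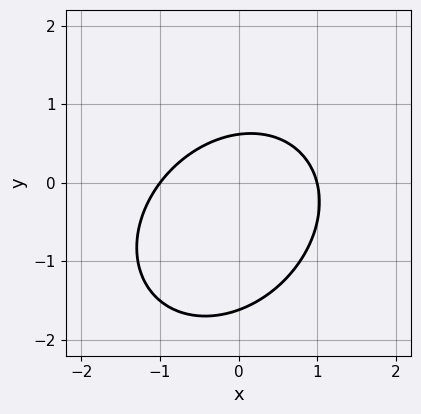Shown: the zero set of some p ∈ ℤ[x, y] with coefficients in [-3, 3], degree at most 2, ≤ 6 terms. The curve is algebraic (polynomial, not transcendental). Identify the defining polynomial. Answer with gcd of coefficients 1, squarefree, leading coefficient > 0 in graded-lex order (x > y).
First, degree: the shape is more complex than any degree-1 curve, so deg p = 2.
Then, reading off the gridlines: the x-axis gridline crossings are at x ∈ {-1, 1}.
Finally, solving for integer coefficients yields p as stated.

2*x^2 - x*y + 2*y^2 + 2*y - 2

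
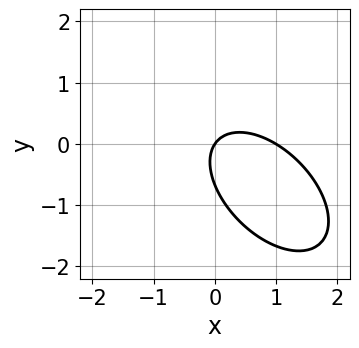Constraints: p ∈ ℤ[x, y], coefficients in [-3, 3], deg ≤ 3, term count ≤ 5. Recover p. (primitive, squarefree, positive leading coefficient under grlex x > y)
1. Degree: the shape is more complex than any degree-1 curve, so deg p = 2.
2. From the axis intercepts and sections: the x-axis gridline crossings are at x ∈ {0, 1}; it meets the y-axis at y = 0 (among the integer gridlines).
3. These observations pin down the coefficients.

3*x^2 + 3*x*y + 3*y^2 - 3*x + 2*y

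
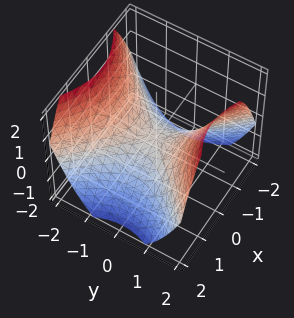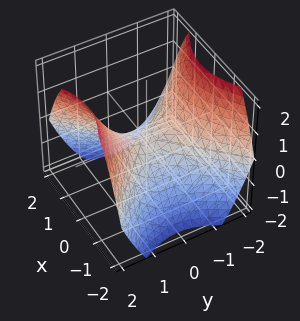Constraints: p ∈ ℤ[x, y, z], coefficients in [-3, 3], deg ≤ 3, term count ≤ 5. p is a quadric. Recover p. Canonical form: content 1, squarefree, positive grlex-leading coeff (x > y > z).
Degree: a hyperbolic paraboloid; a quadric, so deg p = 2.
Symmetries: it's symmetric under x → −x, forcing even powers of x; the y ↦ −y reflection is a symmetry, so y appears only in even powers.
Reading off the gridlines: it meets the y-axis at y = 0 (among the integer gridlines); one z-axis crossing is at z = 0; it meets the x-axis at x = 0 (among the integer gridlines).
Matching integer coefficients to the picture gives p.

2*x^2 - 2*y^2 + 3*z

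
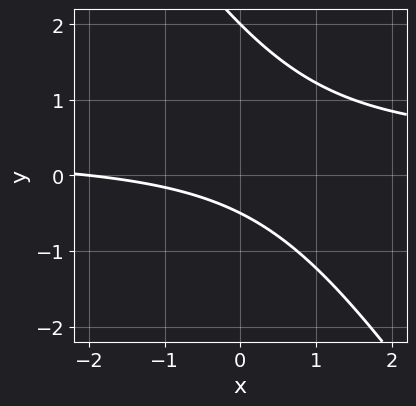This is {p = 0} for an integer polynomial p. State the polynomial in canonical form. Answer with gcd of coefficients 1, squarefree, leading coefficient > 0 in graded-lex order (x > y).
3*x*y + 2*y^2 - x - 3*y - 2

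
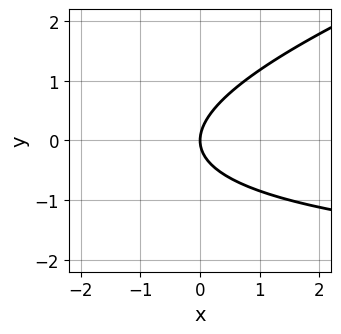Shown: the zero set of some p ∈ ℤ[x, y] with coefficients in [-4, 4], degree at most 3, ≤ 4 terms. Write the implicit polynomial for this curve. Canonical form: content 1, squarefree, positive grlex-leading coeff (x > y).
x*y - 3*y^2 + 3*x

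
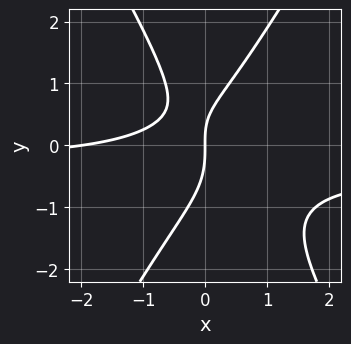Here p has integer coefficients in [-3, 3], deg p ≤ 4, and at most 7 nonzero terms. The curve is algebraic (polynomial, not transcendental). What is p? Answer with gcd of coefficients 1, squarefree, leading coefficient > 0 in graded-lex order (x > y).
3*x^2*y - y^3 + x^2 - x*y + 2*x

1. Degree: the shape is more complex than any degree-2 curve, so deg p = 3.
2. From the axis intercepts and sections: the x-axis gridline crossings are at x ∈ {-2, 0}; it meets the y-axis at y = 0 (among the integer gridlines).
3. Matching integer coefficients to the picture gives p.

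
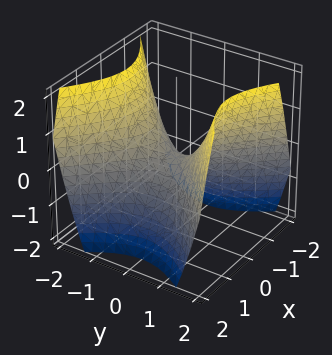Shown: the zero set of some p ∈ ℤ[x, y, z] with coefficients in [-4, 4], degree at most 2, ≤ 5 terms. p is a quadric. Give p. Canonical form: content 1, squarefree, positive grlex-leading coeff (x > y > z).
(a) The degree is 2 — a hyperbolic paraboloid; a quadric.
(b) Symmetries: it's symmetric under x → −x, forcing even powers of x; it's symmetric under y → −y, forcing even powers of y.
(c) From the axis intercepts and sections: one y-axis crossing is at y = 0; it crosses the x-axis at the gridline x = 0; it meets the z-axis at z = 0 (among the integer gridlines).
(d) Together with the visible shape, these determine p as stated.

x^2 - y^2 + z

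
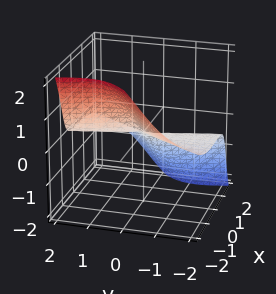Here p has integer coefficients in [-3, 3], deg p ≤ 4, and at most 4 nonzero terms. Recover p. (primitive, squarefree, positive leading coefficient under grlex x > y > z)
x^3 + 3*x*y*z + 2*y^2*z + z^3

First, deg p = 3. The shape is more complex than any degree-2 surface.
Then, from the axis intercepts and sections: it meets the z-axis at z = 0 (among the integer gridlines); it meets the x-axis at x = 0 (among the integer gridlines); the visible y-axis segment lies entirely on the surface.
Finally, together with the visible shape, these determine p as stated.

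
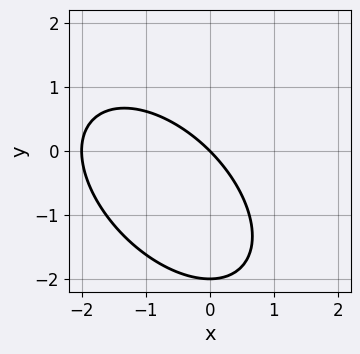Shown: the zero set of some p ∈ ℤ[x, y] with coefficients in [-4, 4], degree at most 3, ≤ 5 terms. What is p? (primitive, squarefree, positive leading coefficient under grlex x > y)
Degree: a generic line meets the curve in up to 2 points, so deg p = 2.
Against the integer gridlines: the x-axis gridline crossings are at x ∈ {-2, 0}; among the integer gridlines, it crosses the y-axis at y ∈ {-2, 0}.
Solving for integer coefficients yields p as stated.

x^2 + x*y + y^2 + 2*x + 2*y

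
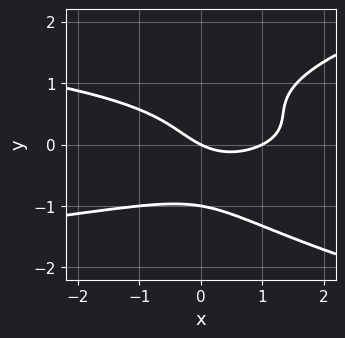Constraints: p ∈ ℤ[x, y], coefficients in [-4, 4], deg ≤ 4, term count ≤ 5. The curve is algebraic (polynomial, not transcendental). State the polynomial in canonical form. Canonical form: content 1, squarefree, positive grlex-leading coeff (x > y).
(a) Degree: a generic line meets the curve in up to 4 points, so deg p = 4.
(b) From the axis intercepts and sections: the x-axis gridline crossings are at x ∈ {0, 1}; among the integer gridlines, it crosses the y-axis at y ∈ {-1, 0}.
(c) Fitting integer coefficients to these (and the overall shape) gives p.

2*y^4 - 2*x*y^2 - x^2 + x + 2*y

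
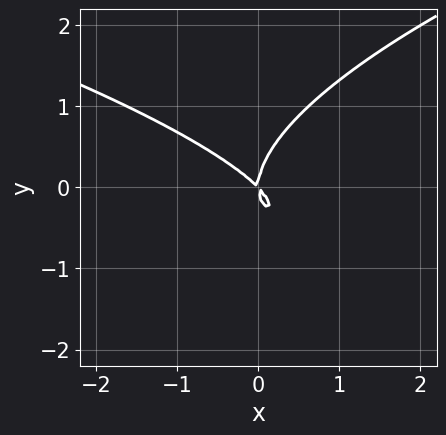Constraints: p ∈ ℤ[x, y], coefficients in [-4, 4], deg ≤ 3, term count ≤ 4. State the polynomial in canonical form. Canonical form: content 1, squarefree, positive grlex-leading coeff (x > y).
First, degree: a generic line meets the curve in up to 3 points, so deg p = 3.
Next, checking where it meets the axes: one y-axis crossing is at y = 0; it crosses the x-axis at the gridline x = 0.
Finally, solving for integer coefficients yields p as stated.

y^3 - x^2 - x*y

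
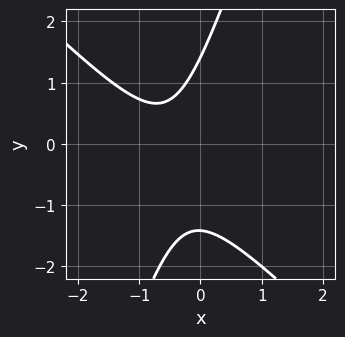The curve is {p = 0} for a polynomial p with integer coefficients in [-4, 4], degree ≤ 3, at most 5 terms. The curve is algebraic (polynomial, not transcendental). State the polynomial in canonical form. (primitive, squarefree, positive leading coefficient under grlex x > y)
3*x^2 + 2*x*y - y^2 + 3*x + 2

(a) deg p = 2. A generic line meets the curve in up to 2 points.
(b) Checking where it meets the axes: it misses every integer gridline on the x-axis.
(c) Putting this together gives p.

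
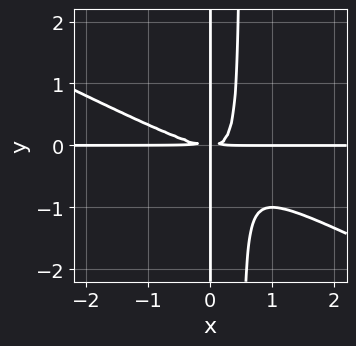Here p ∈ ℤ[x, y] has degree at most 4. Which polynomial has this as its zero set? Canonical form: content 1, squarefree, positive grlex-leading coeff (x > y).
x^3*y + 2*x^2*y^2 - x*y^2

deg p = 4. The shape is more complex than any degree-3 curve.
Observable constraints: every point of the x-axis in the box is on the curve; every point of the y-axis in the box is on the curve.
Assembling these constraints gives the stated polynomial.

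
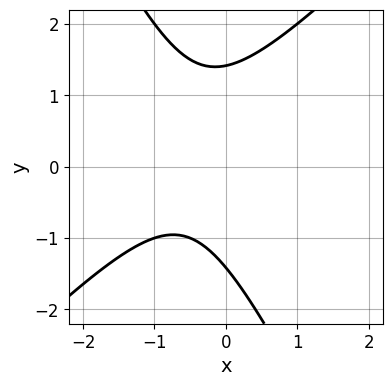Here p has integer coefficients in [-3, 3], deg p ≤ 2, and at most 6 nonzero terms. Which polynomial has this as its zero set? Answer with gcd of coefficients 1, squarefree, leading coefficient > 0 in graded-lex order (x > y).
The degree is 2 — a generic line meets the curve in up to 2 points.
Checking where it meets the axes: no x-intercept at any integer in the box.
Solving for integer coefficients yields p as stated.

2*x^2 - x*y - y^2 + 2*x + 2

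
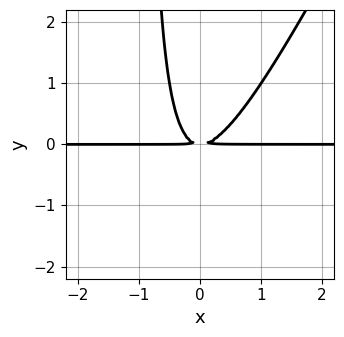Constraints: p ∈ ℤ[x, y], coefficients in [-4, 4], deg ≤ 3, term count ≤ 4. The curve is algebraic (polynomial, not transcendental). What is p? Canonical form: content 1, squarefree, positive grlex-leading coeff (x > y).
2*x^2*y - x*y^2 - y^2

deg p = 3. No degree-2 curve has this shape.
From the visible intercepts: every point of the x-axis in the box is on the curve.
The integer polynomial consistent with all of this is the stated p.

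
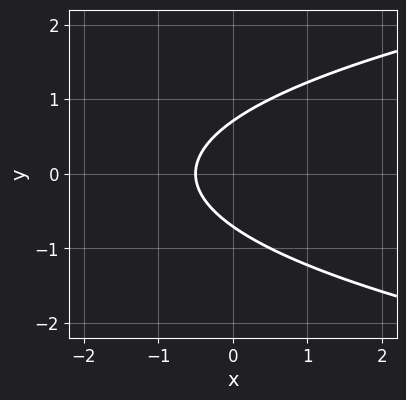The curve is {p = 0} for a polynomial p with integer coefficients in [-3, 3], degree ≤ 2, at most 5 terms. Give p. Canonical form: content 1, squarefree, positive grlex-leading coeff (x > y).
2*y^2 - 2*x - 1

Degree: no degree-1 curve has this shape, so deg p = 2.
Symmetries: mirror symmetry y ↦ −y ⇒ only even powers of y.
Fitting integer coefficients to these (and the overall shape) gives p.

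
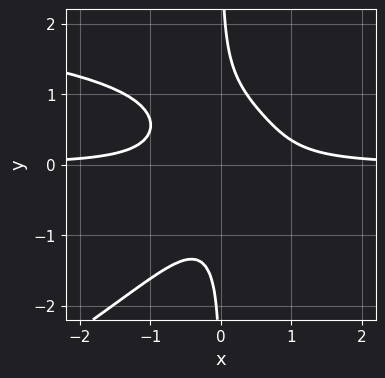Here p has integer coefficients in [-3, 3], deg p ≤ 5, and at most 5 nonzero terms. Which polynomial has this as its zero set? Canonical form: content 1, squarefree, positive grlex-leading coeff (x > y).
x^2*y^2 - 2*x*y^3 - 3*x^2*y + 1

1. The degree is 4 — a generic line meets the curve in up to 4 points.
2. Checking where it meets the axes: it misses every integer gridline on the x-axis; the curve avoids every integer y-axis point in the box.
3. The integer polynomial consistent with all of this is the stated p.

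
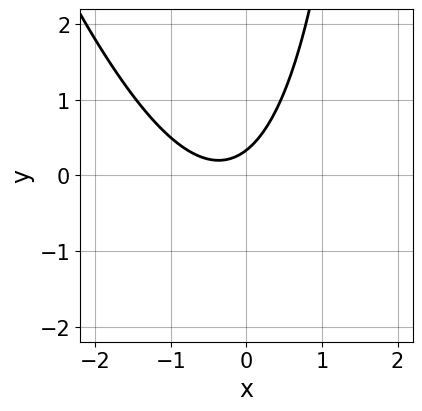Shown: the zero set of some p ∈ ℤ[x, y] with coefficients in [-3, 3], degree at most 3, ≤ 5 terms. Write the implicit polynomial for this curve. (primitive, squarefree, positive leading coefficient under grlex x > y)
3*x^2 + x*y + 2*x - 3*y + 1

deg p = 2. No degree-1 curve has this shape.
From the visible intercepts: no x-intercept at any integer in the box.
These observations pin down the coefficients.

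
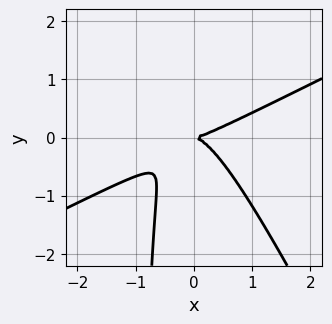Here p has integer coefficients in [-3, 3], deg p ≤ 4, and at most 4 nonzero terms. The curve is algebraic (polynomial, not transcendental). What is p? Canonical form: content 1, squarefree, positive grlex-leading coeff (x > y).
2*x^3 - 3*x^2*y - 2*x*y^2 - 2*y^2

deg p = 3.
From the visible intercepts: it crosses the x-axis at the gridline x = 0; one y-axis crossing is at y = 0.
These observations pin down the coefficients.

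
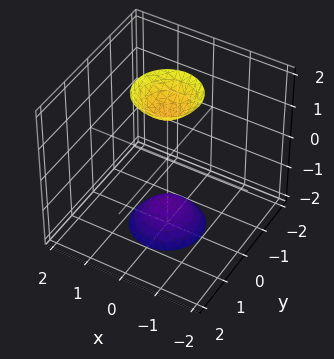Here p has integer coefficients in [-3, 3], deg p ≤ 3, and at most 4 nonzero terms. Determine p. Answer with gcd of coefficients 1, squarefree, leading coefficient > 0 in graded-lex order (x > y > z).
3*x^2 + 3*y^2 - z^2 + 2

(a) I count 2 distinct pieces. Treating them together as one polynomial.
(b) deg p = 2. Two separate bowl-shaped sheets opening away from each other; a quadric.
(c) Symmetries: the z-axis is an axis of rotation, so x and y enter only as x² + y²; the z ↦ −z reflection is a symmetry, so z appears only in even powers.
(d) Against the integer gridlines: a circular section at z = -2 has radius between 0 and 1; no x-intercept at any integer in the box; it misses every integer gridline on the y-axis.
(e) Putting this together gives p.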